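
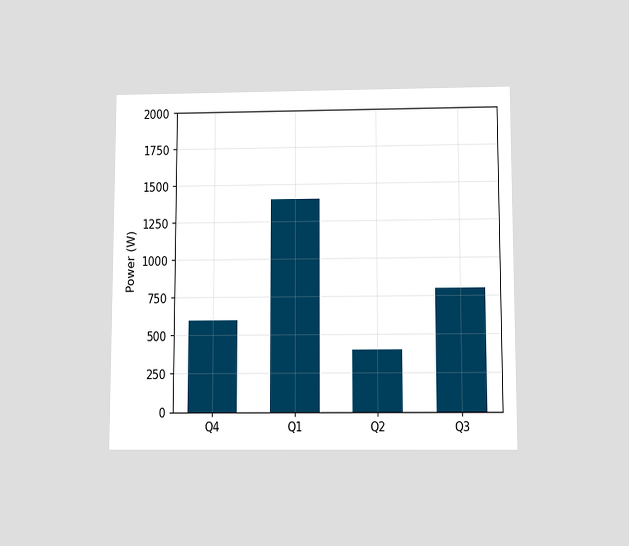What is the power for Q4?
600W

The chart is viewed slightly from below. Reading along the chart's y-axis, the Q4 bar reaches 600W.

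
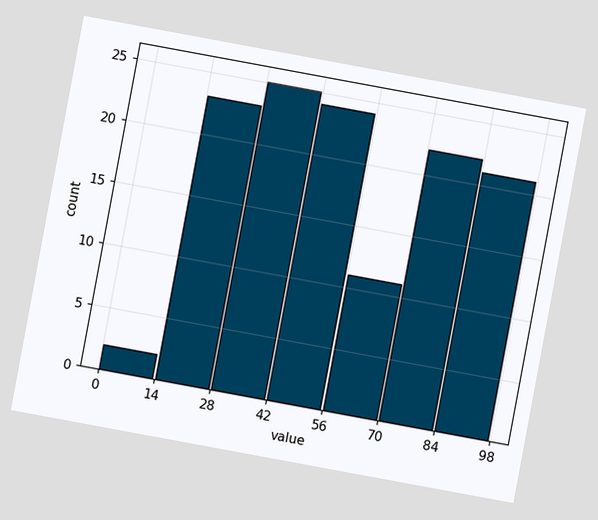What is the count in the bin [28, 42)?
25

The chart is tilted about 10° clockwise. The [28, 42) bin has height 25.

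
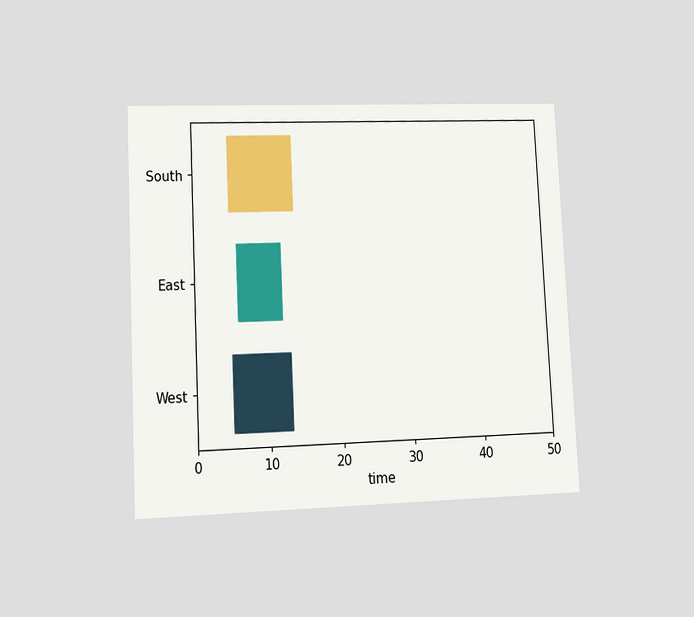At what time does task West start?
The chart is tilted about 3° counter-clockwise and viewed at a slight angle. The West bar begins at t=5.

5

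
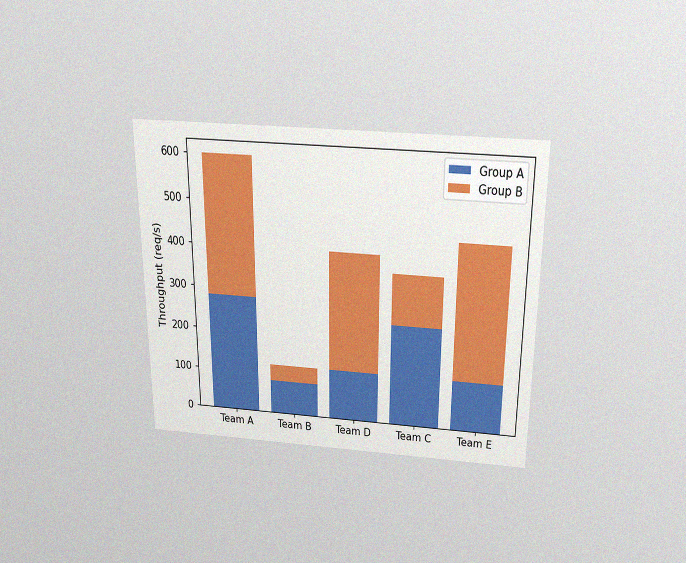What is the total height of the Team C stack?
360req/s

The chart is viewed slightly from above, with some photo noise. The Team C stack's top reaches 360req/s on the y-axis.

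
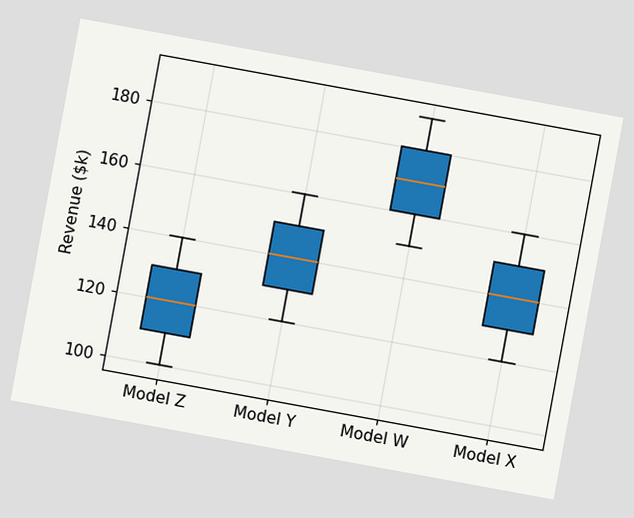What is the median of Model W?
The chart is tilted about 10° clockwise. The median line in the Model W box sits at $170k.

$170k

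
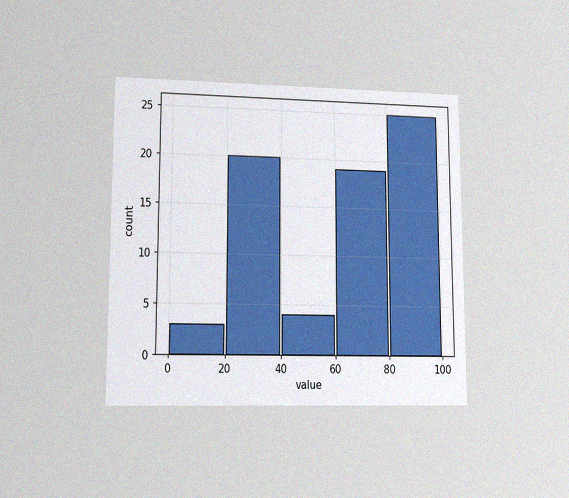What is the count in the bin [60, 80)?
19

The chart is viewed at a slight angle, with some photo noise. The [60, 80) bin has height 19.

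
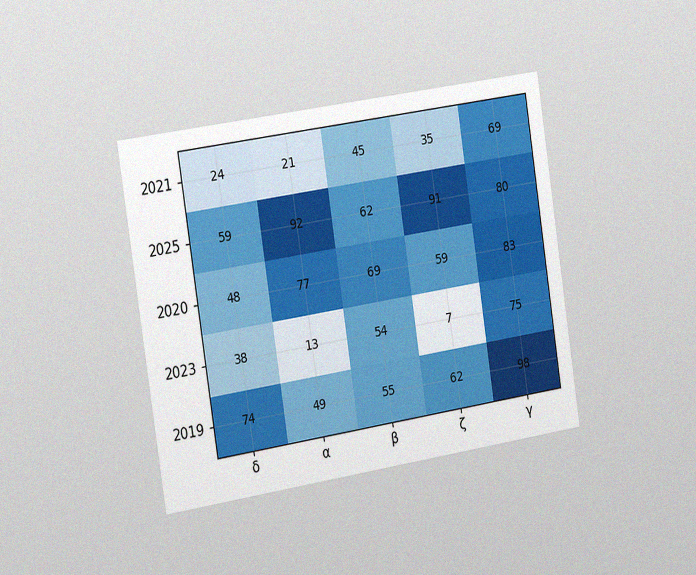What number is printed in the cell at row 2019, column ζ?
62

The chart is tilted about 9° counter-clockwise and viewed slightly from the left, with some photo noise. The (2019, ζ) cell reads 62.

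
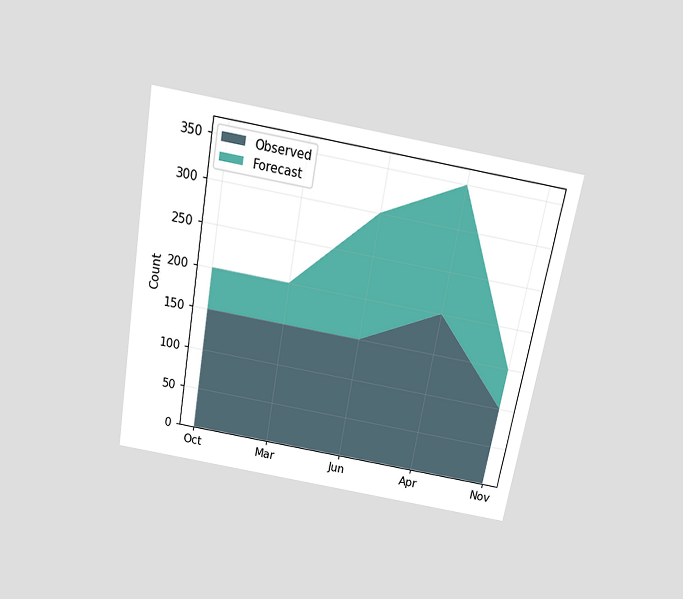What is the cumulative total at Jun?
The chart is tilted about 10° clockwise and viewed slightly from above. The stacked total at Jun reaches 300.

300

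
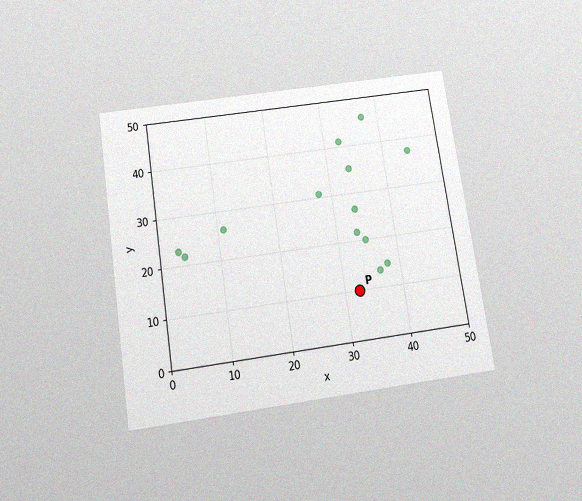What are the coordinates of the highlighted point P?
(32.5, 10)

The chart is tilted about 9° counter-clockwise and viewed slightly from below, with some photo noise. Following the gridlines from P to each axis, P sits at (32.5, 10).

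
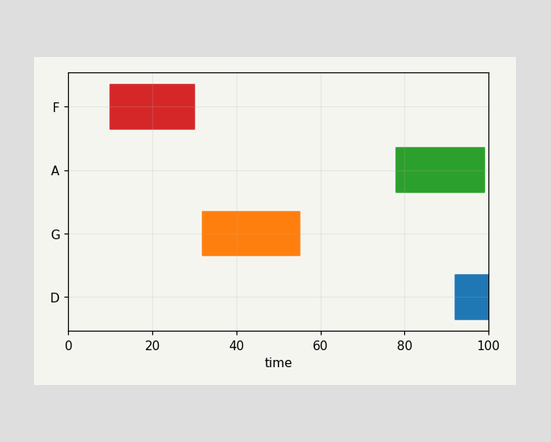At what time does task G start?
The G bar begins at t=32.

32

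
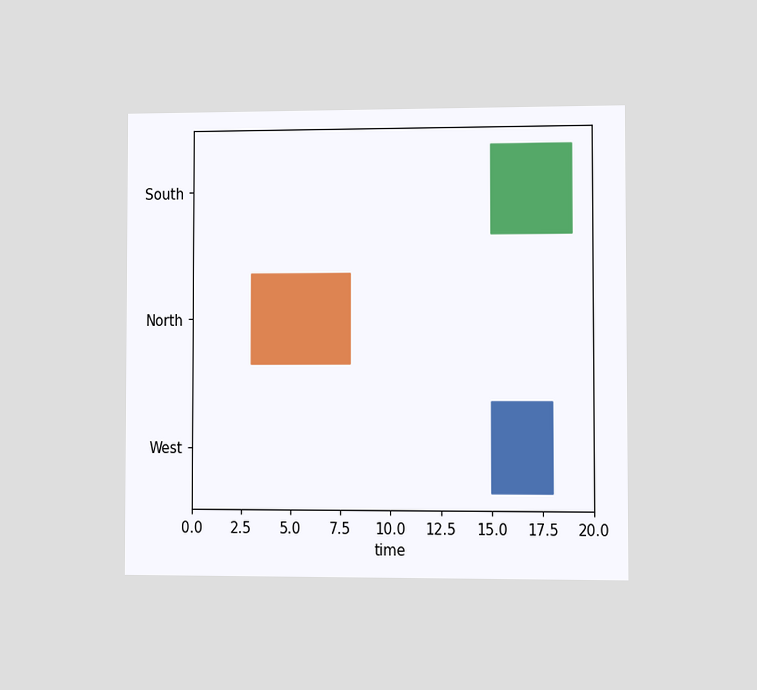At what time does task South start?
The chart is viewed at a slight angle. The South bar begins at t=15.

15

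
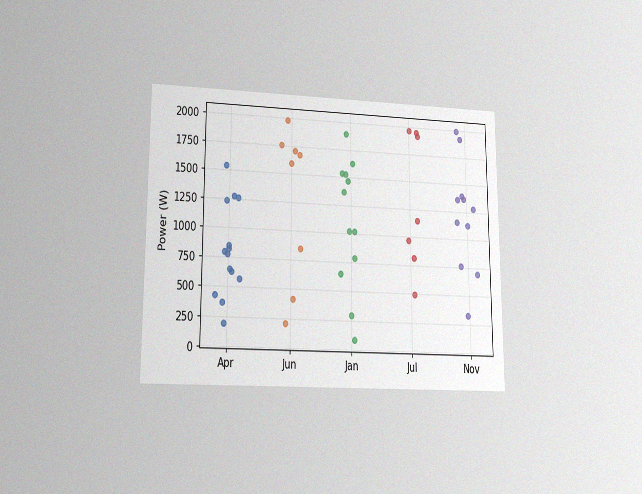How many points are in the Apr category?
14

The chart is viewed at a slight angle, with some photo noise. Counting the markers in the Apr column gives 14.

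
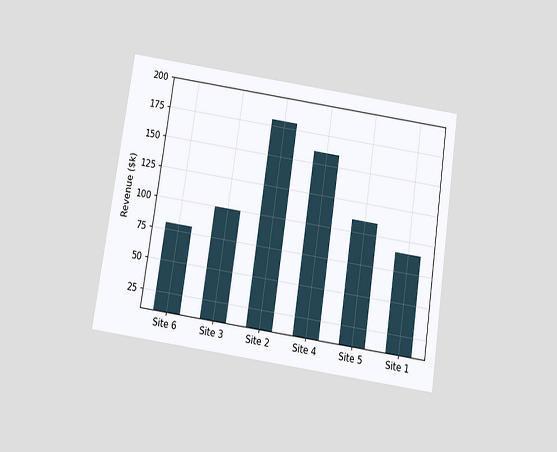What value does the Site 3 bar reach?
The chart is tilted about 8° clockwise and viewed slightly from below. Reading along the chart's y-axis, the Site 3 bar reaches $100k.

$100k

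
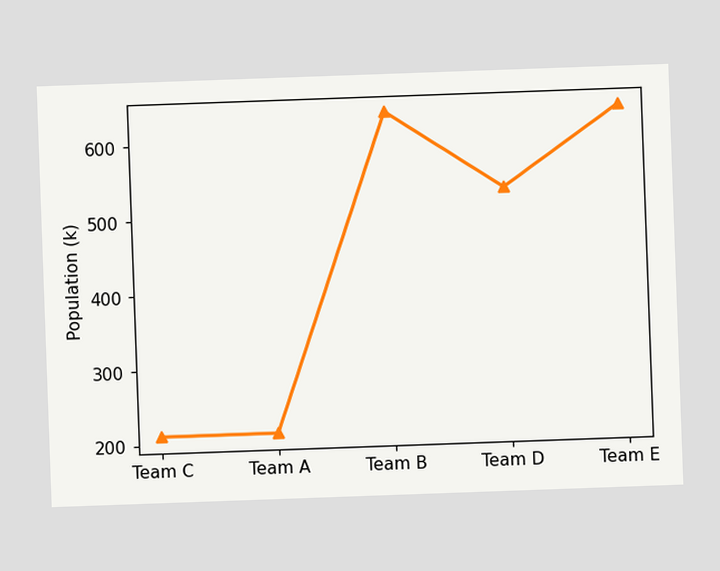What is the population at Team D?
530k

The chart is tilted about 2° counter-clockwise. At Team D, the line is at 530k.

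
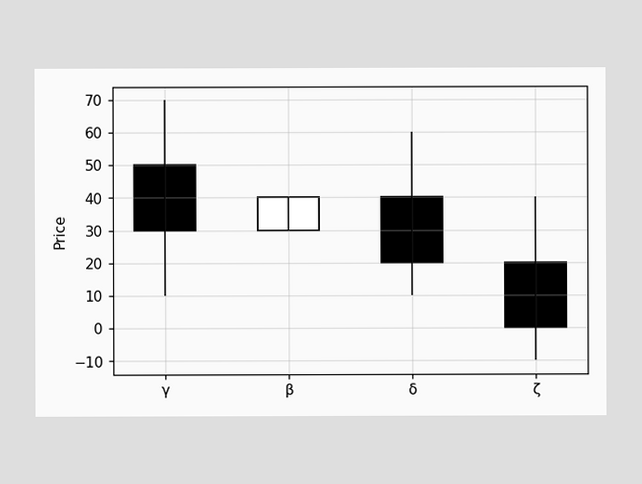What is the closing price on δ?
20

The δ candle closes at 20.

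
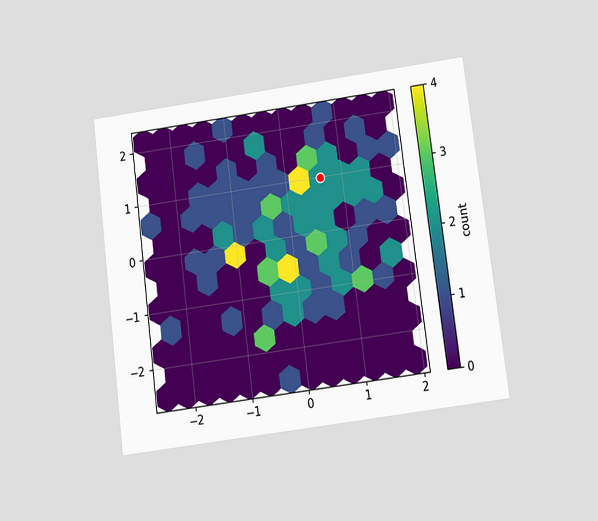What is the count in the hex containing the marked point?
The chart is tilted about 7° counter-clockwise and viewed slightly from below. The marked hex reads 2 on the colorbar.

2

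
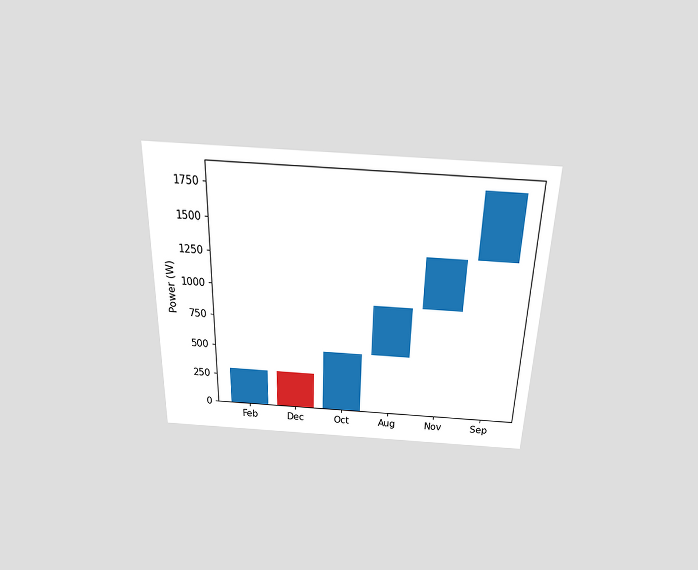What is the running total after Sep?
The chart is viewed slightly from above. After Sep the running total reaches 1800W.

1800W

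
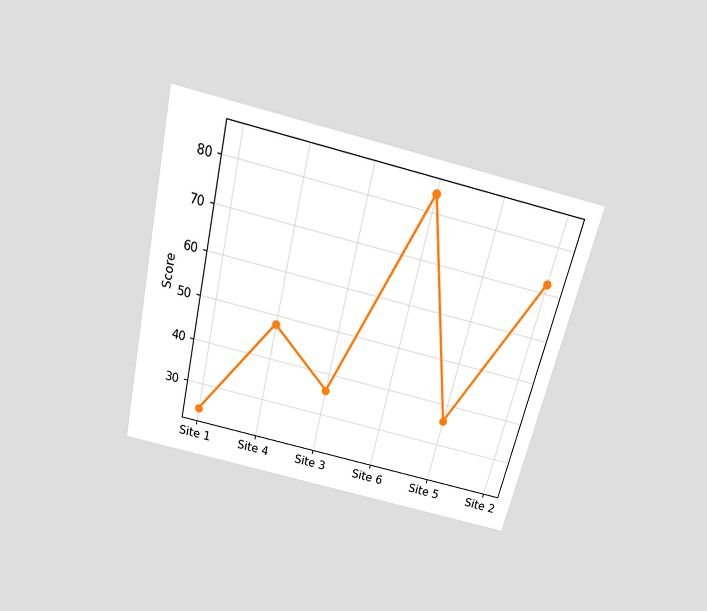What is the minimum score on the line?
The chart is tilted about 13° clockwise and viewed slightly from above. The lowest point is at Site 1, and reading across to the y-axis gives 24.

24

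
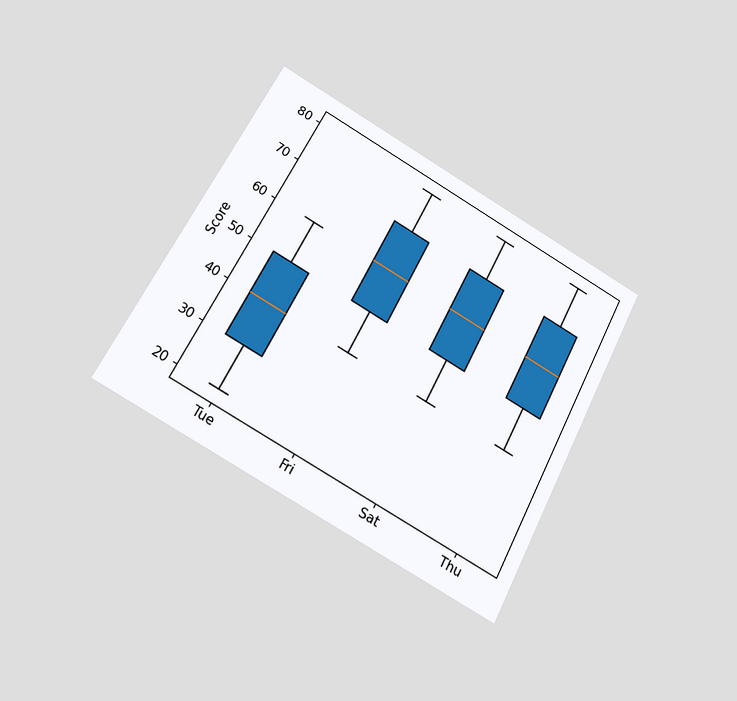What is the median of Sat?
The chart is tilted about 28° clockwise and viewed at a slight angle. The median line in the Sat box sits at 60.

60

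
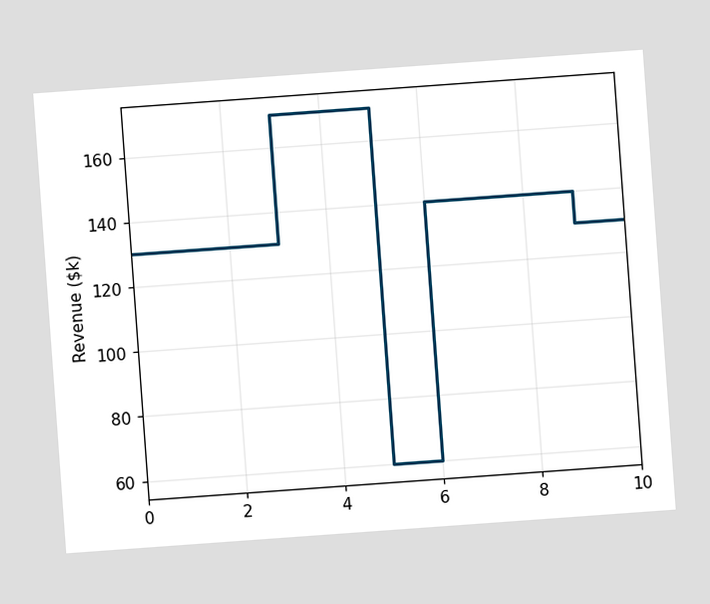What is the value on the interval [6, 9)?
The chart is tilted about 4° counter-clockwise. On [6, 9) the step sits at $140k.

$140k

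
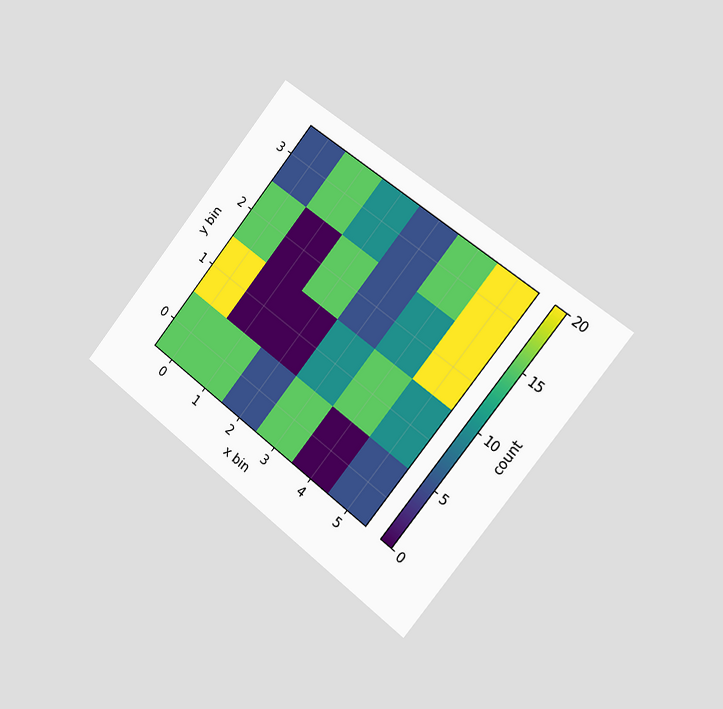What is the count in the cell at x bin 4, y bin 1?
The chart is tilted about 38° clockwise and viewed slightly from the right. Matching the cell (4, 1) against the colorbar gives 15.

15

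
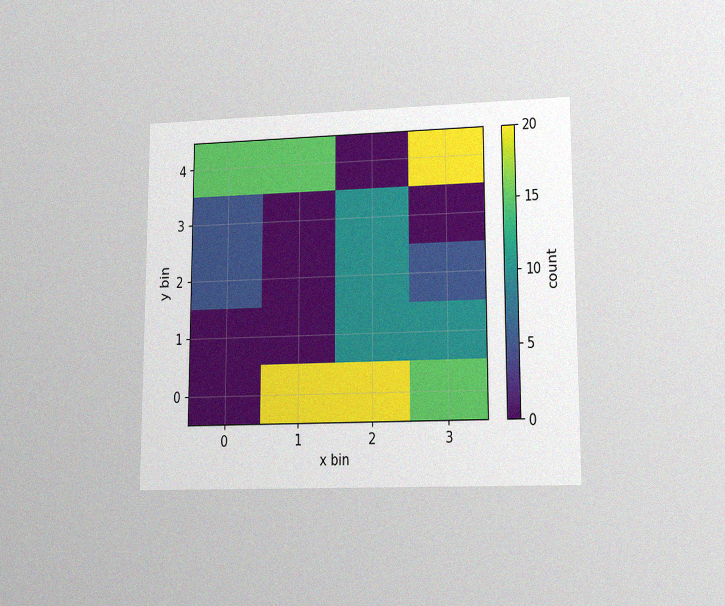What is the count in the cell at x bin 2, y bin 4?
The chart is viewed at a slight angle, with some photo noise. Matching the cell (2, 4) against the colorbar gives 0.

0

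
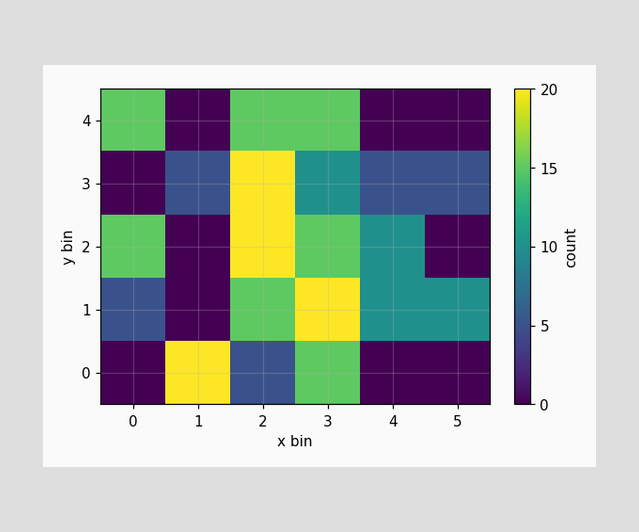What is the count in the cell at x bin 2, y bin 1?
15

Matching the cell (2, 1) against the colorbar gives 15.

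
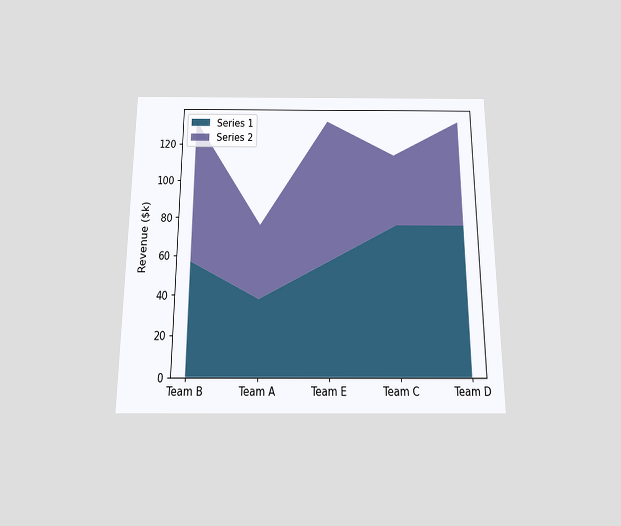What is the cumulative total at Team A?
The chart is viewed slightly from below. The stacked total at Team A reaches $76k.

$76k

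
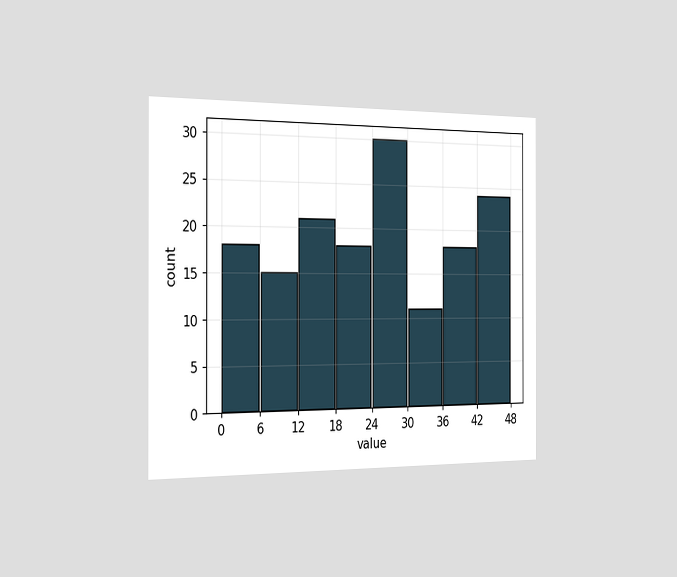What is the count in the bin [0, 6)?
The chart is viewed slightly from the left. The [0, 6) bin has height 18.

18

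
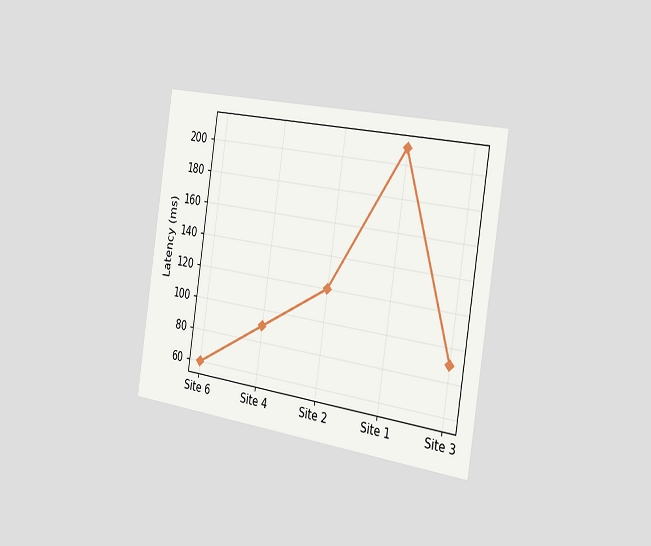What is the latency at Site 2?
120ms

The chart is tilted about 9° clockwise and viewed slightly from the right. At Site 2, the line is at 120ms.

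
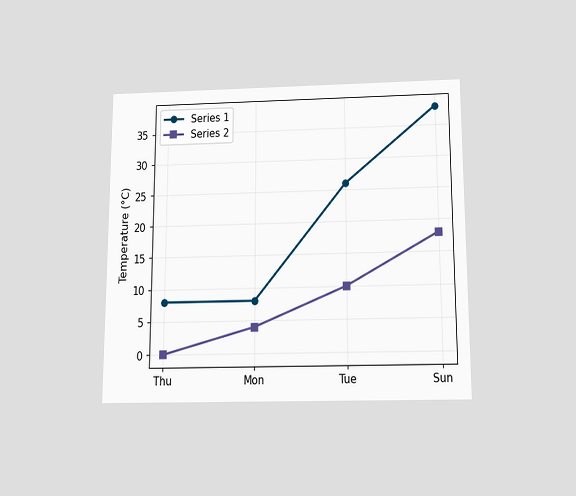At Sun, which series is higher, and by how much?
Series 1, by 20°C

The chart is viewed slightly from below. At Sun, Series 1 sits above the other line by 20°C.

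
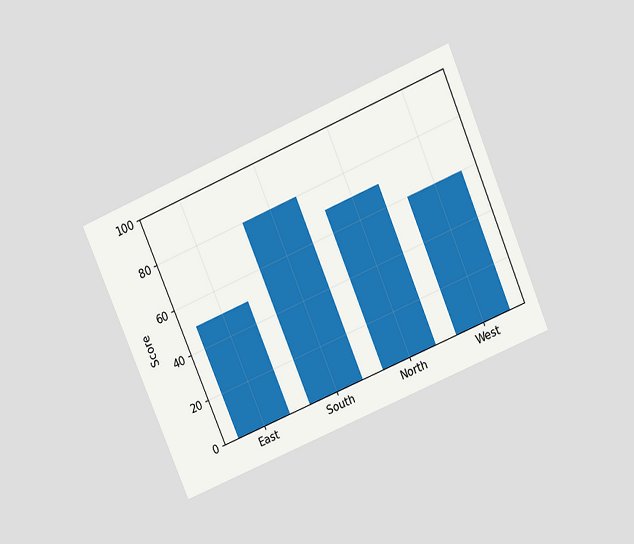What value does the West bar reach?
The chart is tilted about 23° counter-clockwise and viewed slightly from above. Reading along the chart's y-axis, the West bar reaches 60.

60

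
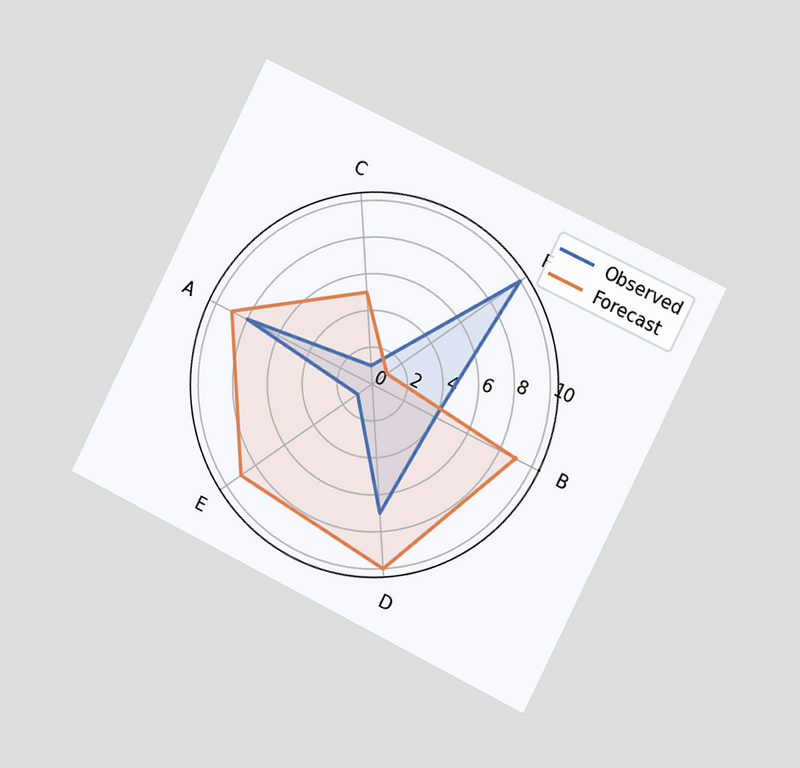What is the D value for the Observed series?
The chart is tilted about 26° clockwise and viewed slightly from the right. On the D axis, Observed reaches 7.

7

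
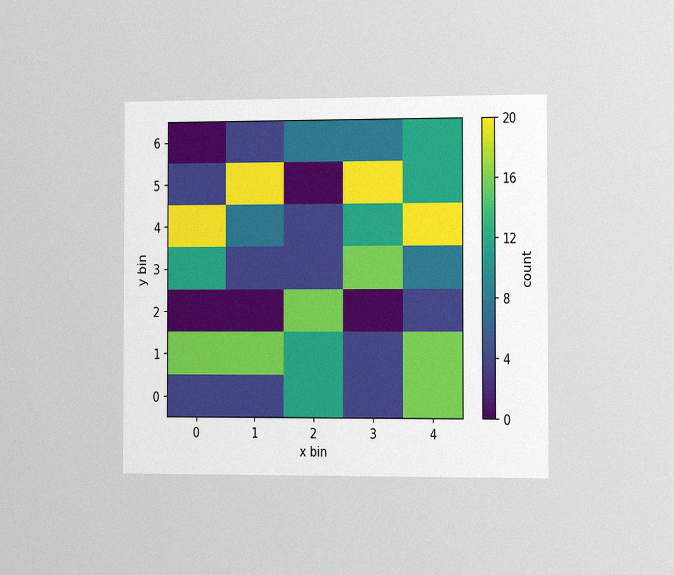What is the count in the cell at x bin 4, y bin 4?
20

The chart is viewed slightly from the right, with some photo noise. Matching the cell (4, 4) against the colorbar gives 20.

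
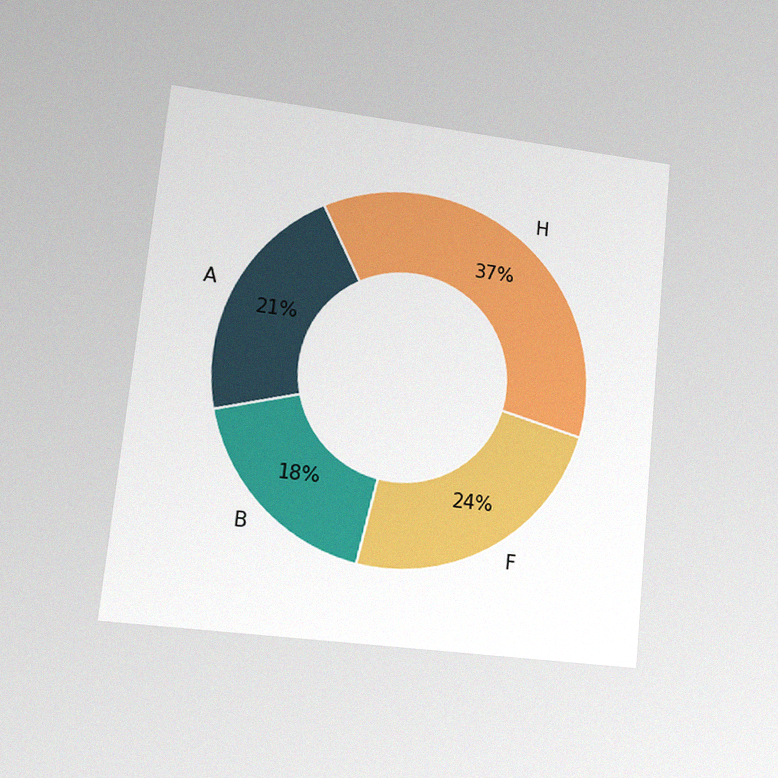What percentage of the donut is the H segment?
The chart is tilted about 6° clockwise and viewed at a slight angle, with some photo noise. The H segment takes up 37% of the ring.

37%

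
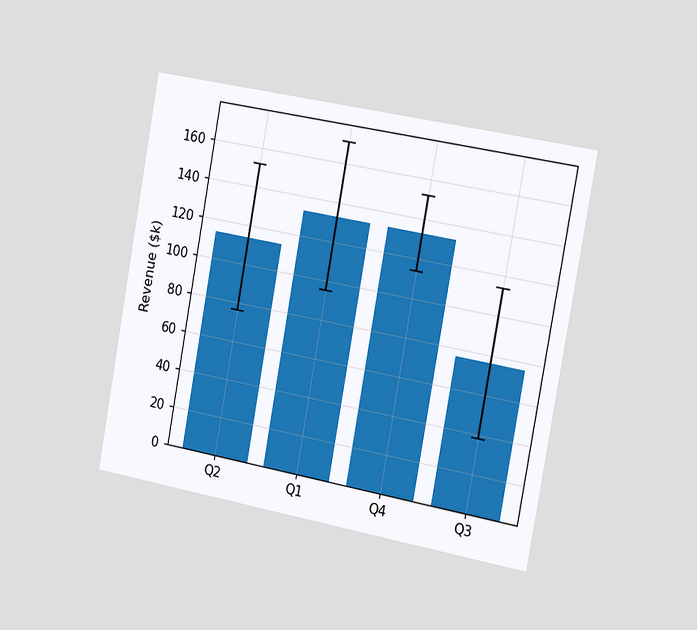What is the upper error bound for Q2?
The chart is tilted about 10° clockwise and viewed slightly from the right. The Q2 bar's upper whisker reaches $152k.

$152k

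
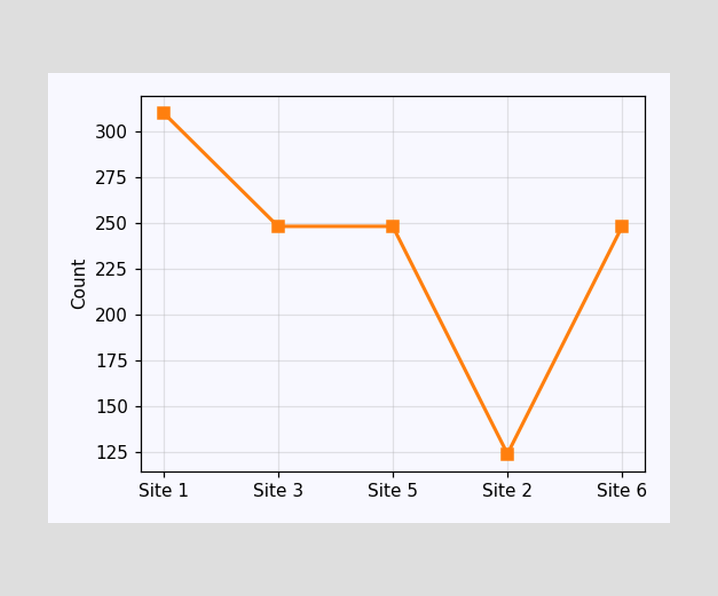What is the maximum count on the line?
The highest point is at Site 1, and reading across to the y-axis gives 310.

310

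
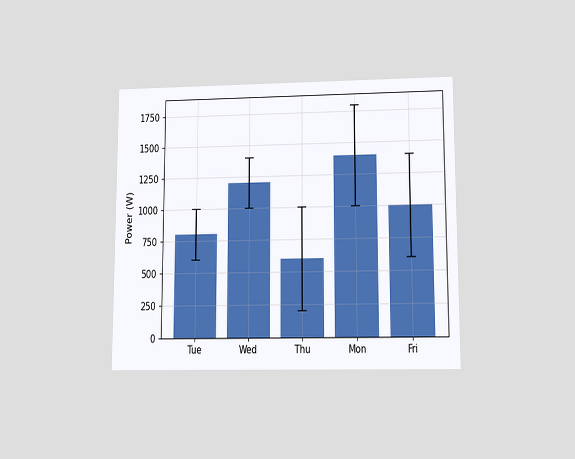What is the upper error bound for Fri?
The chart is viewed slightly from below. The Fri bar's upper whisker reaches 1400W.

1400W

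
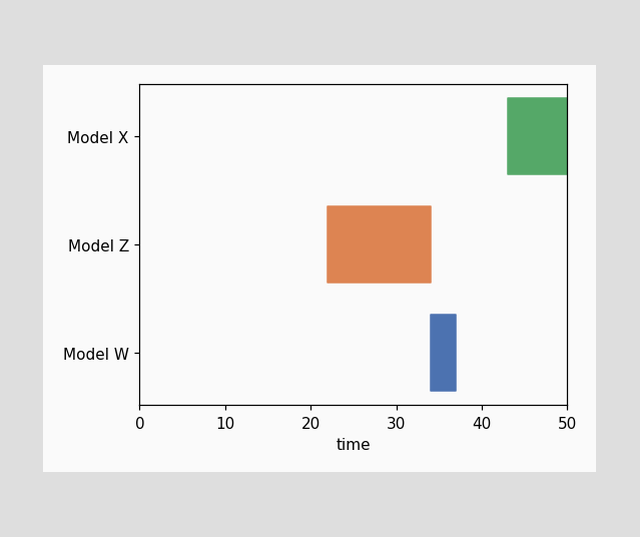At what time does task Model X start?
43

The Model X bar begins at t=43.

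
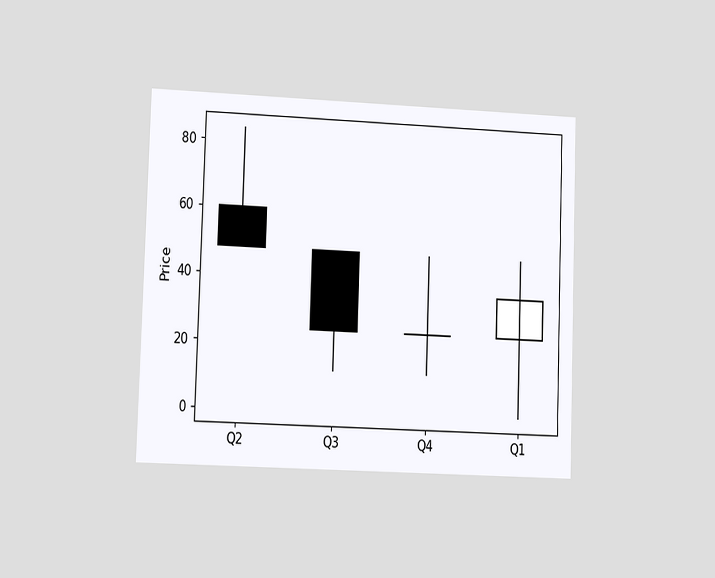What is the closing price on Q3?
24

The chart is viewed at a slight angle. The Q3 candle closes at 24.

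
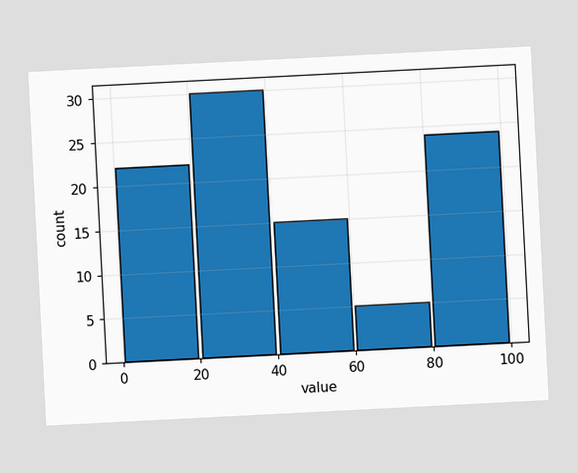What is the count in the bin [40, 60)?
The chart is tilted about 3° counter-clockwise. The [40, 60) bin has height 15.

15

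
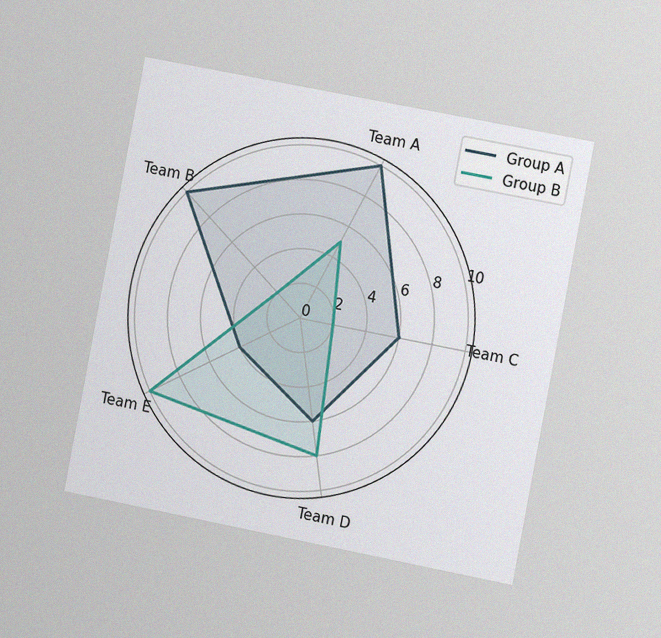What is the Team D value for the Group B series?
8

The chart is tilted about 11° clockwise and viewed slightly from the right, with some photo noise. On the Team D axis, Group B reaches 8.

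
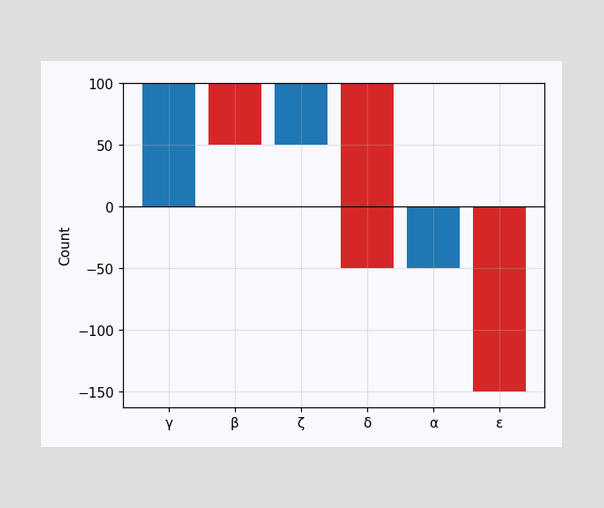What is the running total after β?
After β the running total reaches 50.

50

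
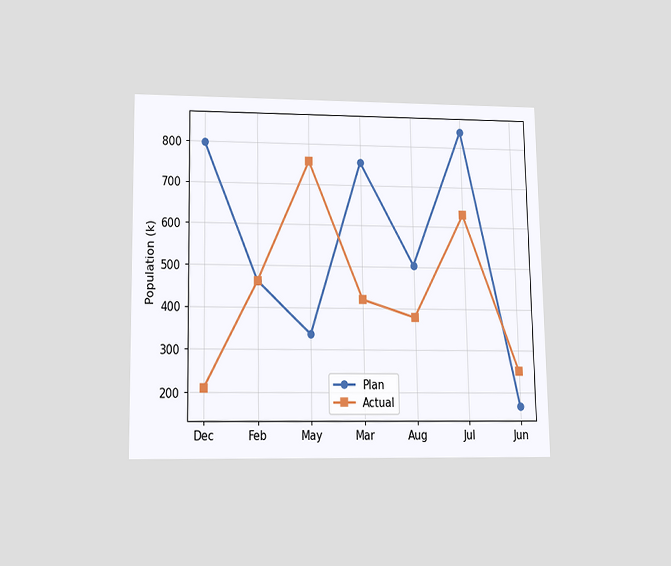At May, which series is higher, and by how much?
The chart is viewed slightly from below. At May, Actual sits above the other line by 420k.

Actual, by 420k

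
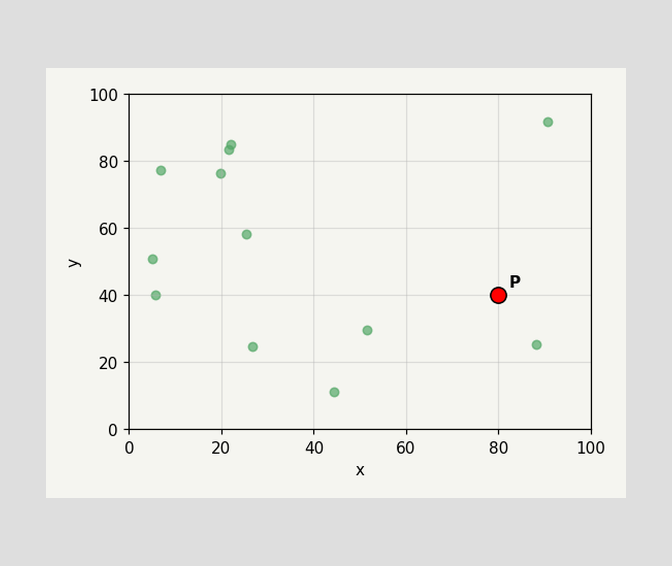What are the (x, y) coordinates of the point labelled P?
(80, 40)

Following the gridlines from P to each axis, P sits at (80, 40).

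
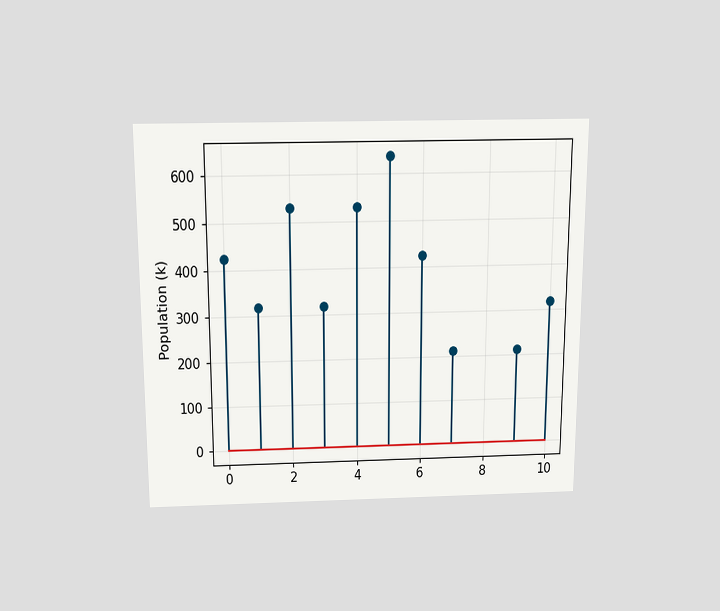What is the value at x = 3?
318k

The chart is viewed slightly from above. The stem at x=3 reaches 318k.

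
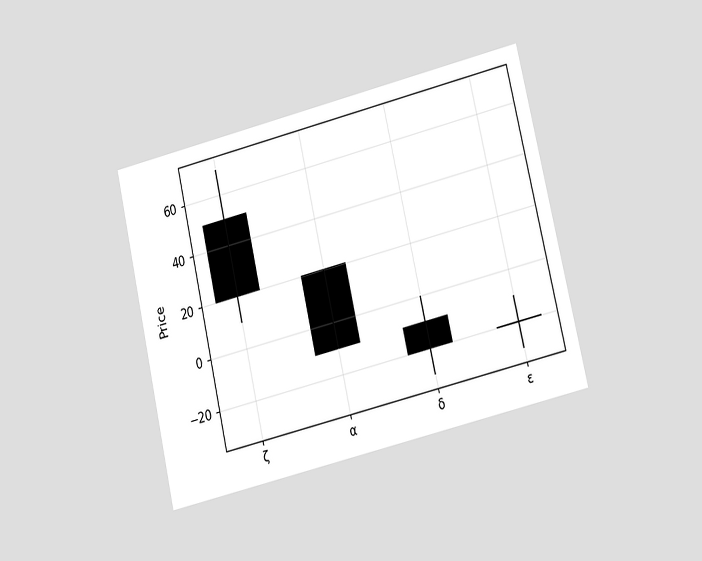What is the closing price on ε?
-20

The chart is tilted about 13° counter-clockwise and viewed at a slight angle. The ε candle closes at -20.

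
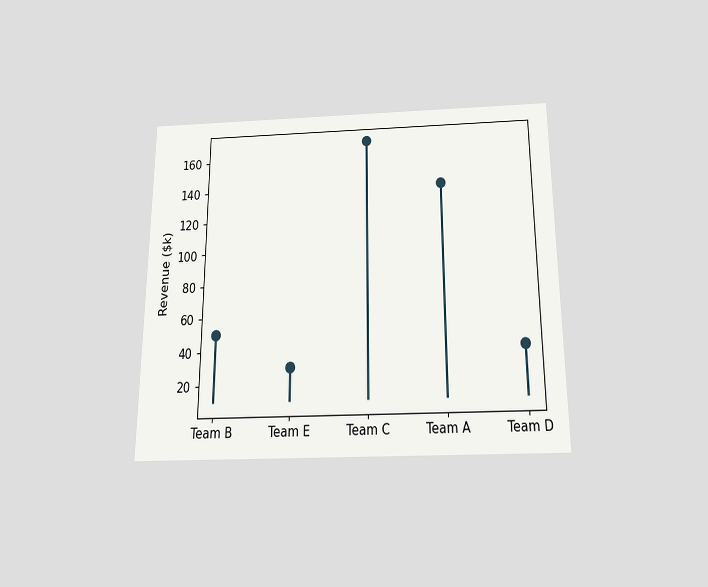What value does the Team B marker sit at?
The chart is viewed slightly from below. The Team B marker sits at $50k.

$50k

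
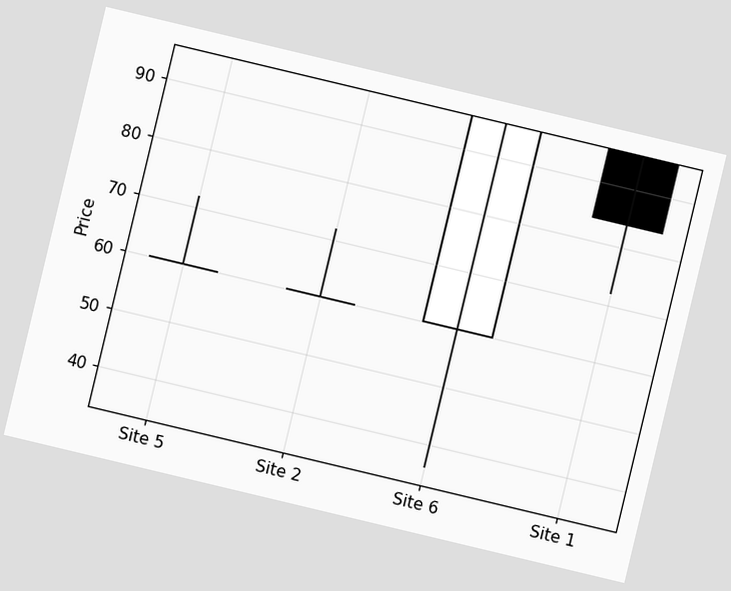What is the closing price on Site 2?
The chart is tilted about 13° clockwise. The Site 2 candle closes at 60.

60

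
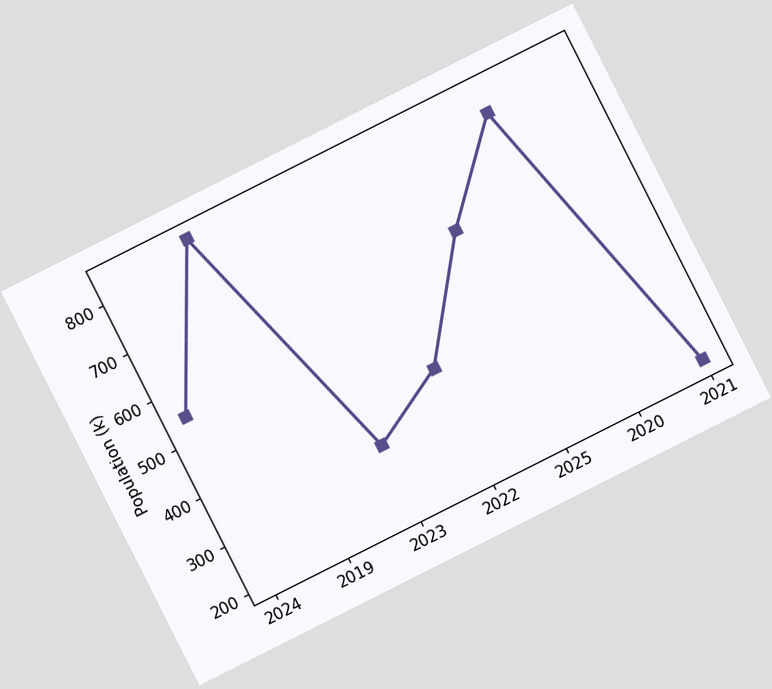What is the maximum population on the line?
The chart is tilted about 27° counter-clockwise. The highest point is at 2019, and reading across to the y-axis gives 840k.

840k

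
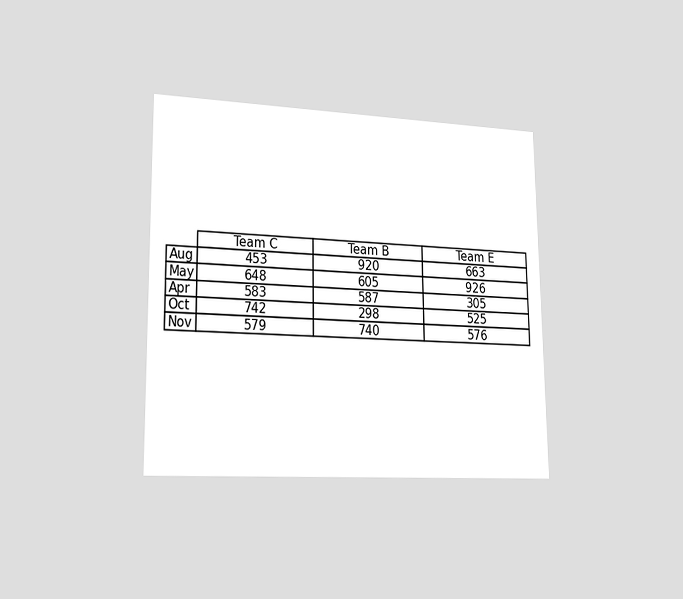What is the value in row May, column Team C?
648

The chart is viewed slightly from the left. The (May, Team C) cell reads 648.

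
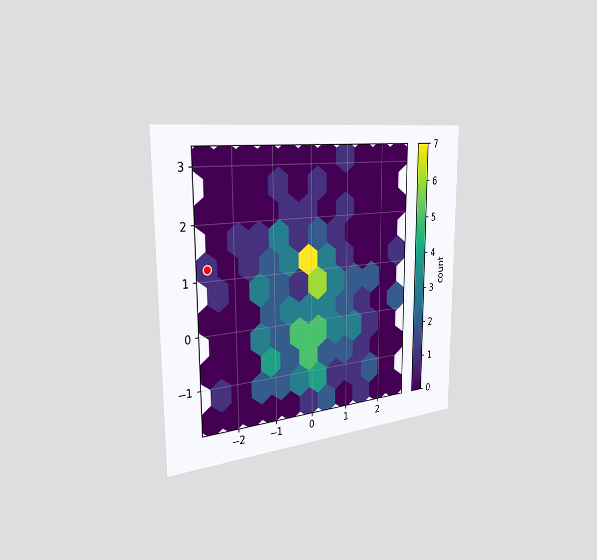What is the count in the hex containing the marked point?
1

The chart is viewed slightly from the left. The marked hex reads 1 on the colorbar.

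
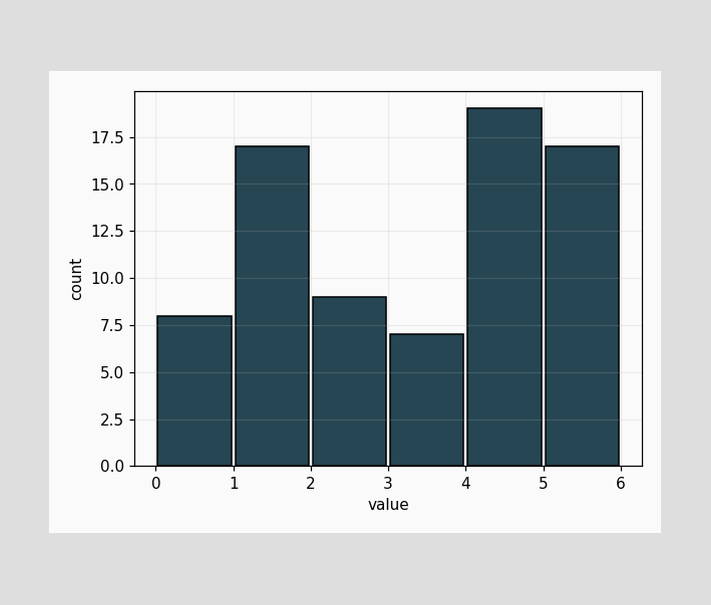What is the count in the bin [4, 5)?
19

The [4, 5) bin has height 19.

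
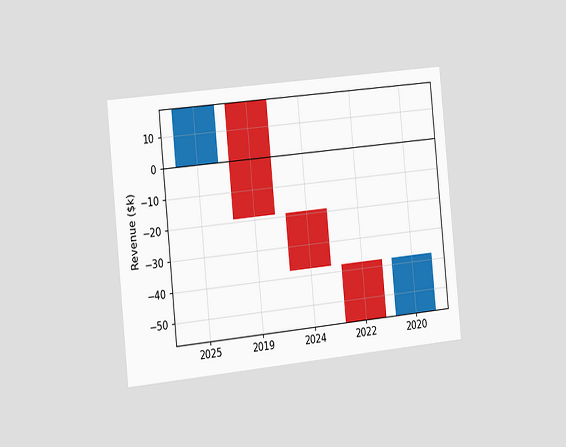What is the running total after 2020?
The chart is tilted about 6° counter-clockwise and viewed slightly from the left. After 2020 the running total reaches $-38k.

$-38k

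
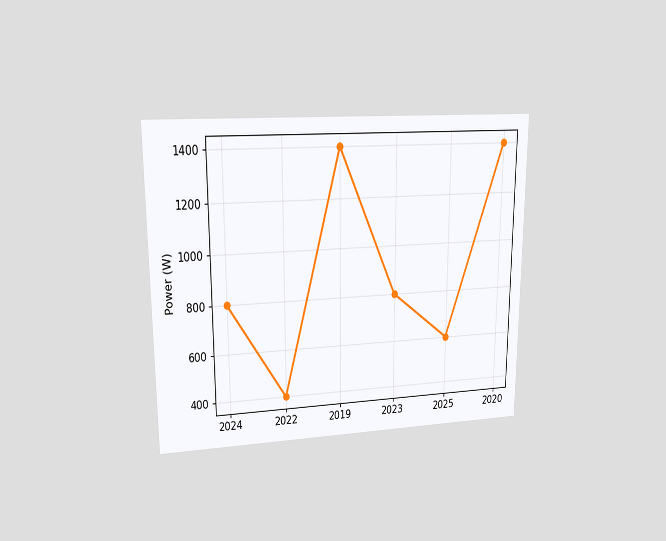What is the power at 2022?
400W

The chart is viewed at a slight angle. At 2022, the line is at 400W.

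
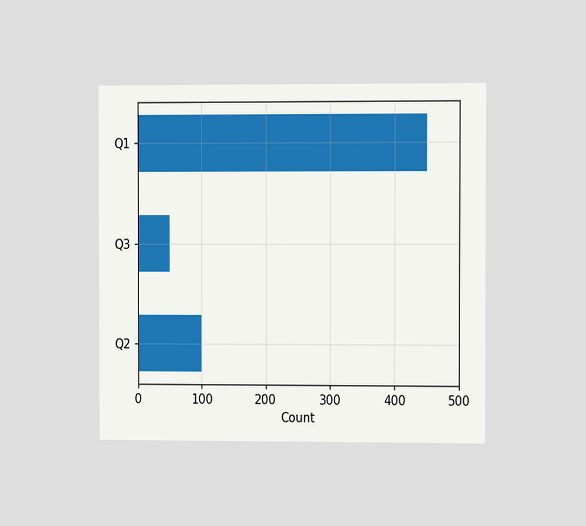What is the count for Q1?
The chart is viewed slightly from the right. Reading along the chart's x-axis, the Q1 bar reaches 450.

450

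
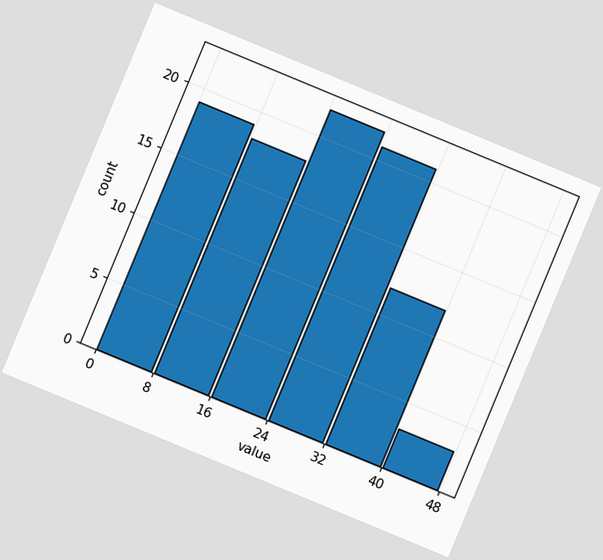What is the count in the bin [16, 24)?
22

The chart is tilted about 23° clockwise. The [16, 24) bin has height 22.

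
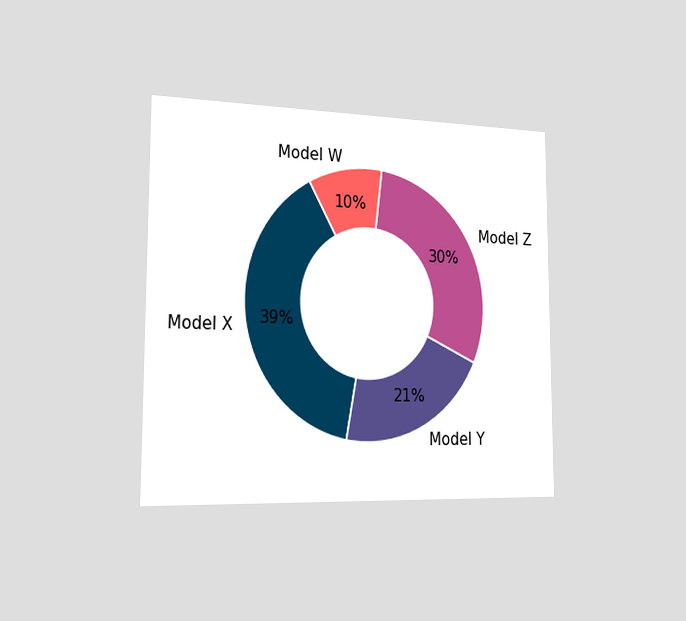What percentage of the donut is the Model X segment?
39%

The chart is viewed slightly from the left. The Model X segment takes up 39% of the ring.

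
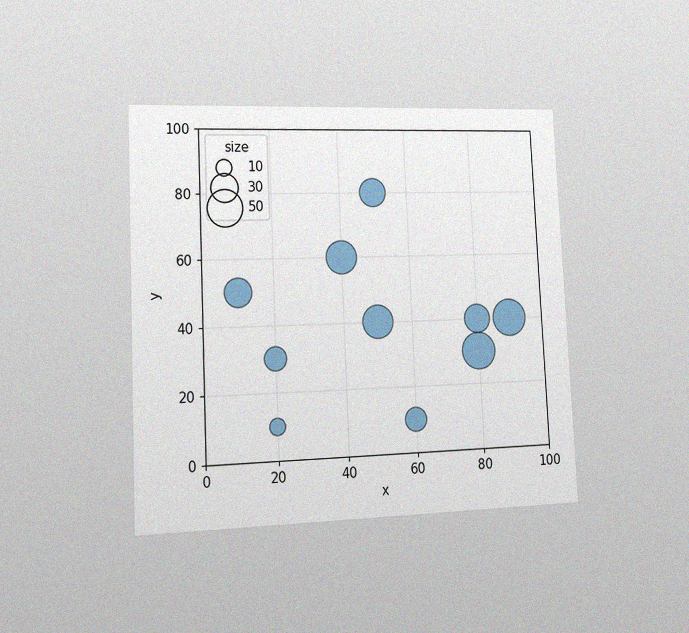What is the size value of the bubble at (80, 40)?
30

The chart is tilted about 3° counter-clockwise and viewed slightly from the left, with some photo noise. Matching the bubble at (80, 40) against the size legend gives 30.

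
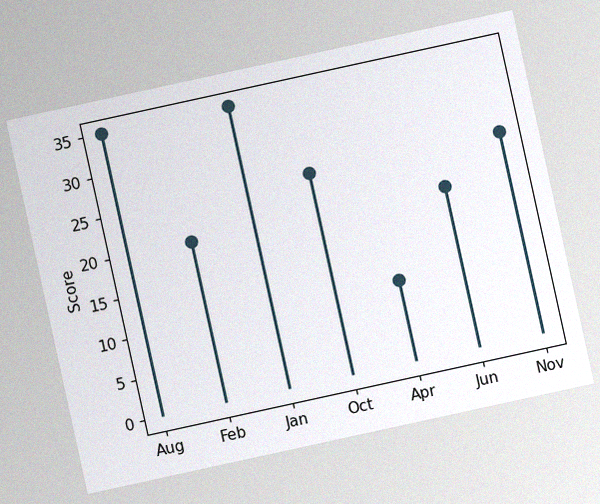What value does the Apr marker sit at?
10

The chart is tilted about 12° counter-clockwise, with some photo noise. The Apr marker sits at 10.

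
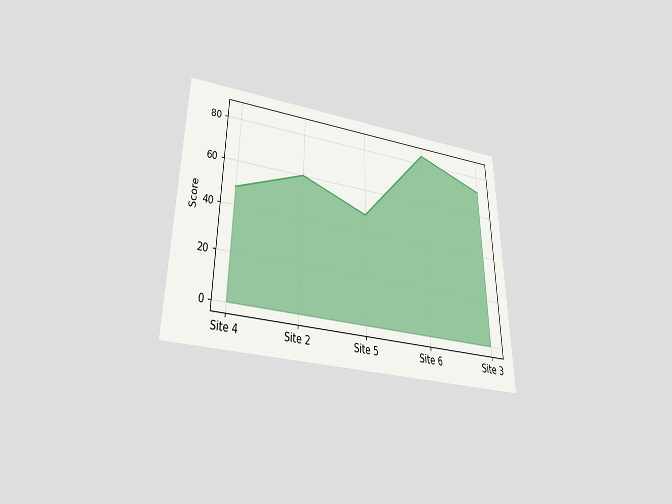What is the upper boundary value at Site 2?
60

The chart is viewed slightly from below. At Site 2 the upper boundary is at 60.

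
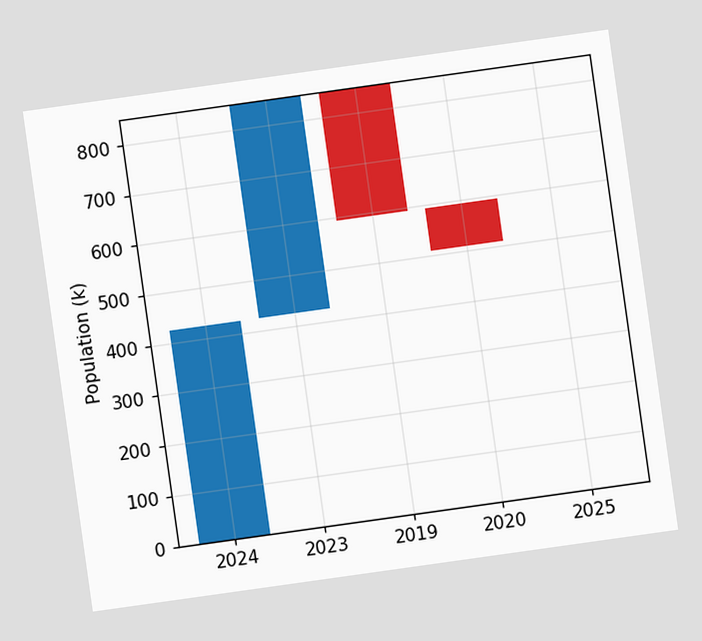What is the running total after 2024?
425k

The chart is tilted about 8° counter-clockwise. After 2024 the running total reaches 425k.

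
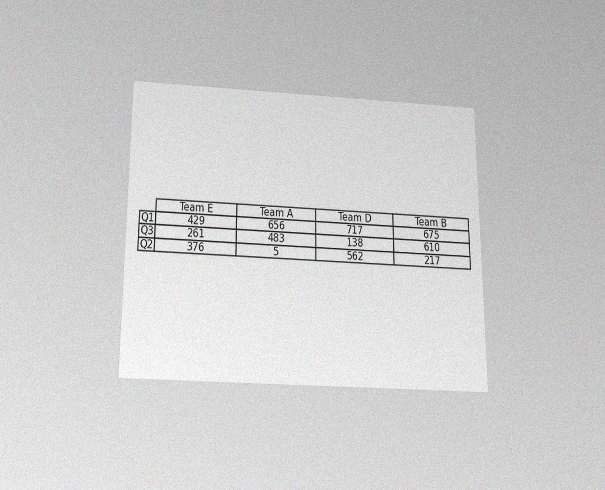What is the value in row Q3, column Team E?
The chart is viewed slightly from below, with some photo noise. The (Q3, Team E) cell reads 261.

261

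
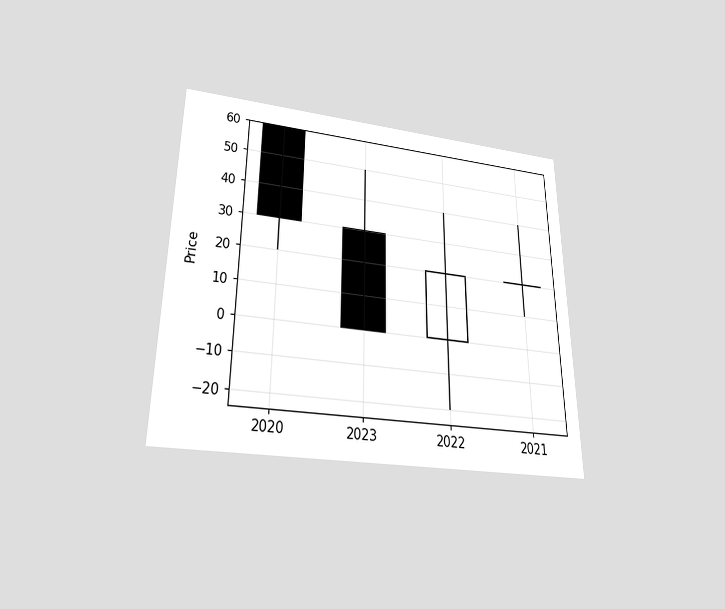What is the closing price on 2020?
30

The chart is viewed slightly from below. The 2020 candle closes at 30.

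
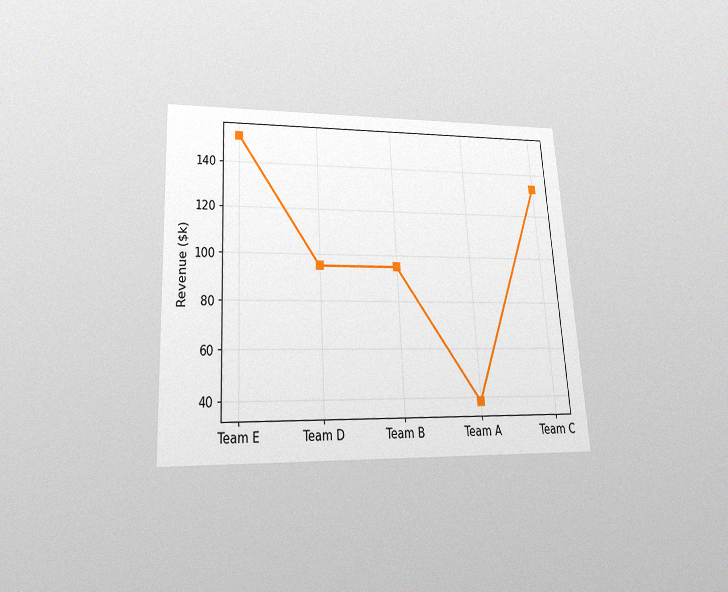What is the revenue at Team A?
The chart is tilted about 3° counter-clockwise and viewed slightly from below, with some photo noise. At Team A, the line is at $38k.

$38k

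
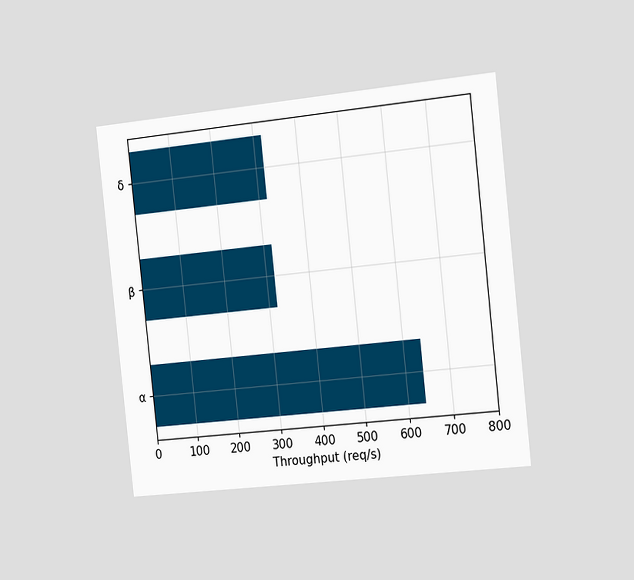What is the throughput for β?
The chart is tilted about 6° counter-clockwise and viewed slightly from the right. Reading along the chart's x-axis, the β bar reaches 320req/s.

320req/s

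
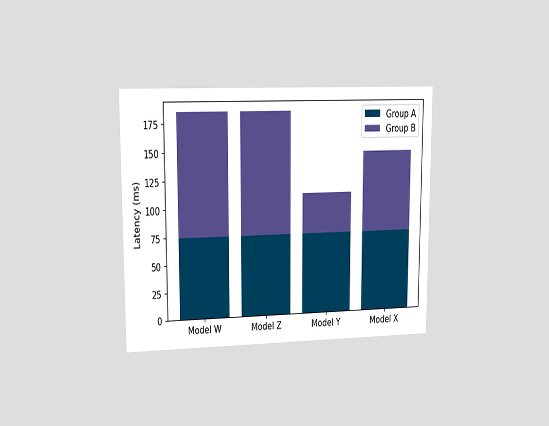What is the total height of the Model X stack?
148ms

The chart is viewed at a slight angle. The Model X stack's top reaches 148ms on the y-axis.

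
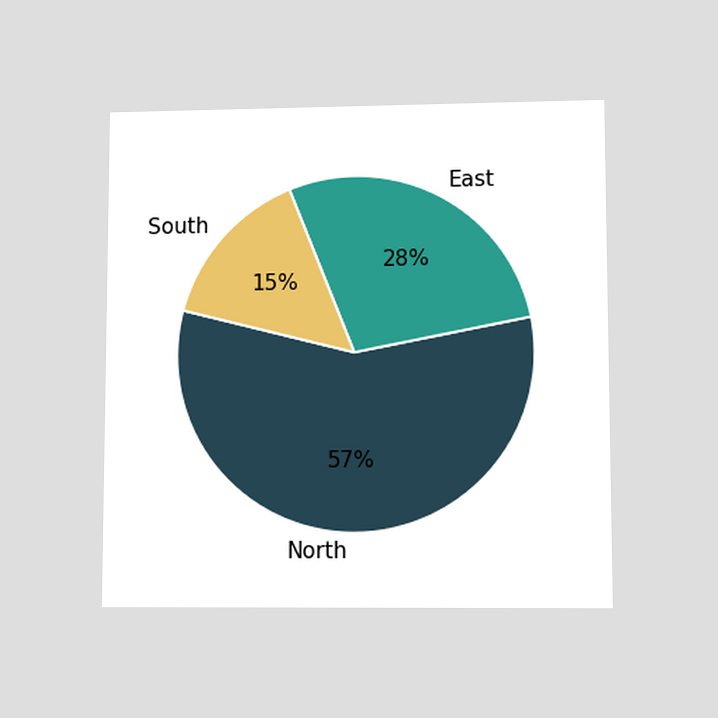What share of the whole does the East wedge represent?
The chart is viewed at a slight angle. The East slice takes up 28% of the pie.

28%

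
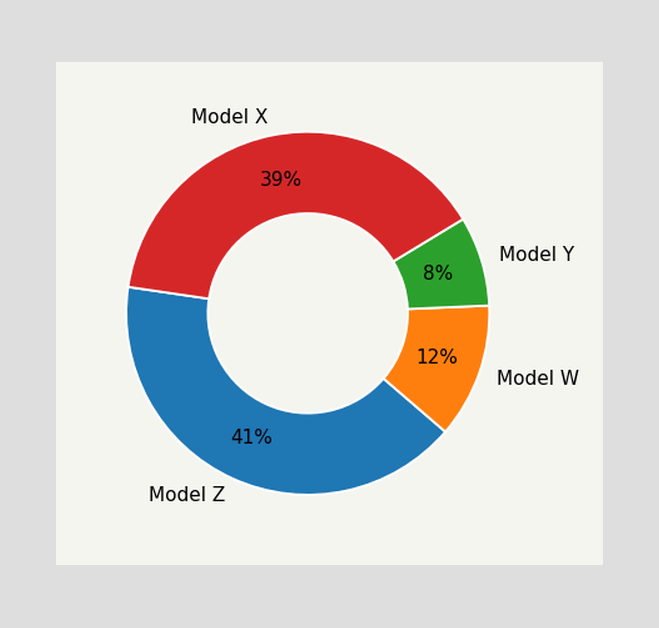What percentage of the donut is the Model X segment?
39%

The Model X segment takes up 39% of the ring.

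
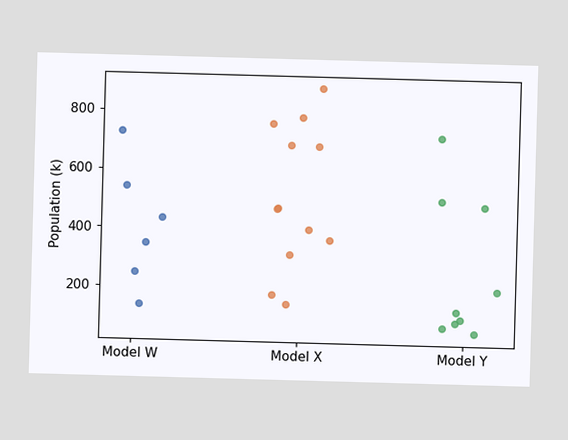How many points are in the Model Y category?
Counting the markers in the Model Y column gives 9.

9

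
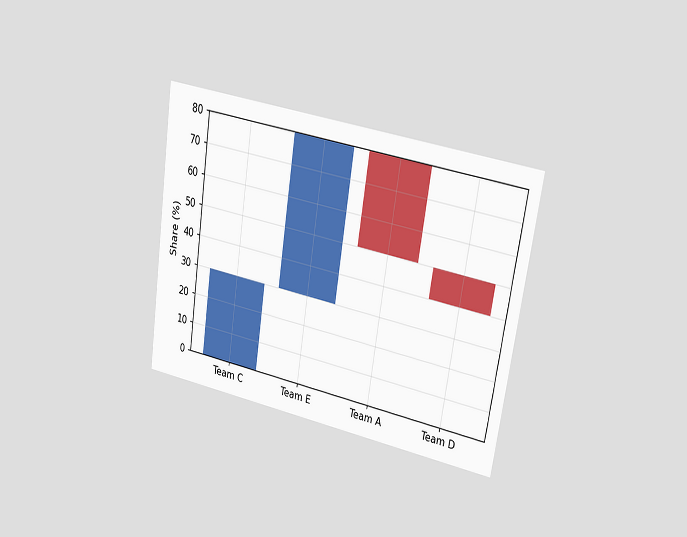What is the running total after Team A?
The chart is tilted about 9° clockwise and viewed at a slight angle. After Team A the running total reaches 50%.

50%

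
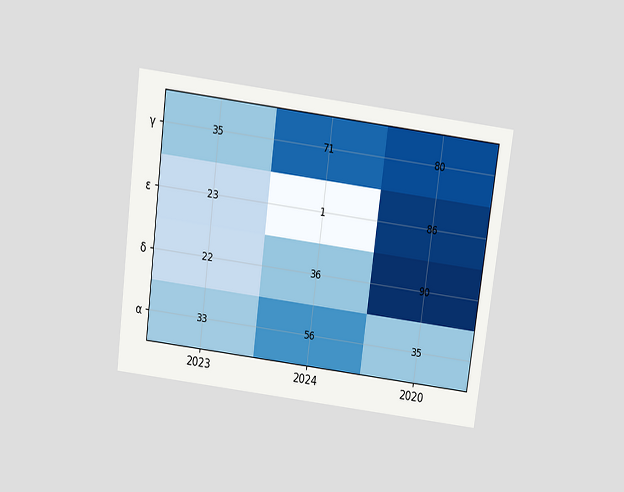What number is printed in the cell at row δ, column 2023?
22

The chart is tilted about 7° clockwise and viewed slightly from above. The (δ, 2023) cell reads 22.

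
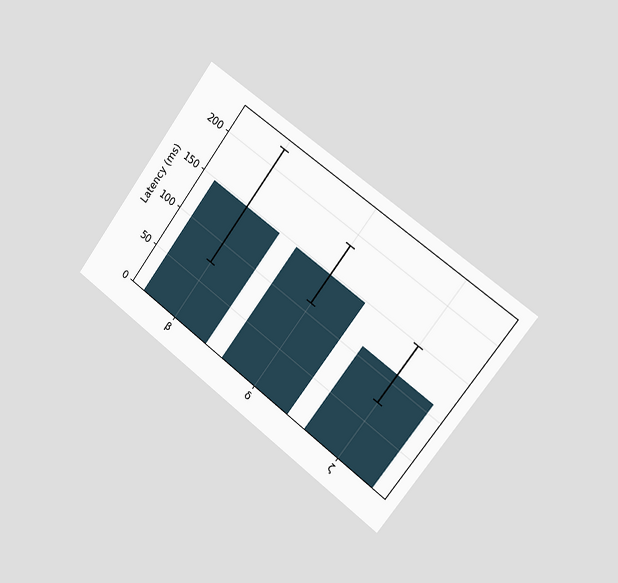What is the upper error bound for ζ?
The chart is tilted about 37° clockwise and viewed slightly from the right. The ζ bar's upper whisker reaches 148ms.

148ms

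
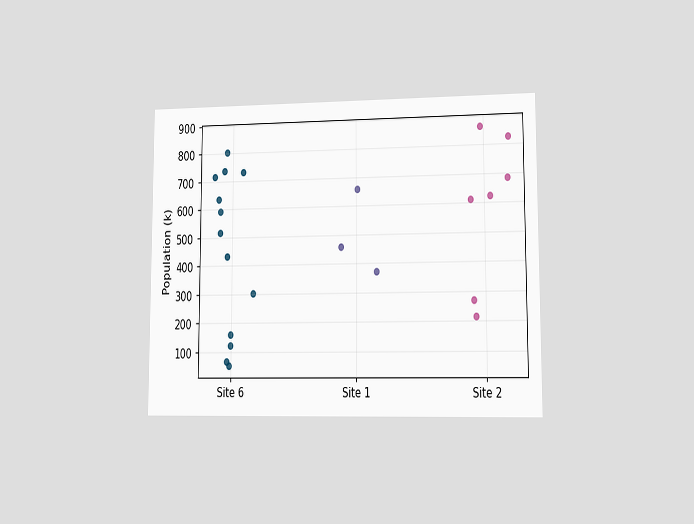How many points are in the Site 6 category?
The chart is viewed at a slight angle. Counting the markers in the Site 6 column gives 13.

13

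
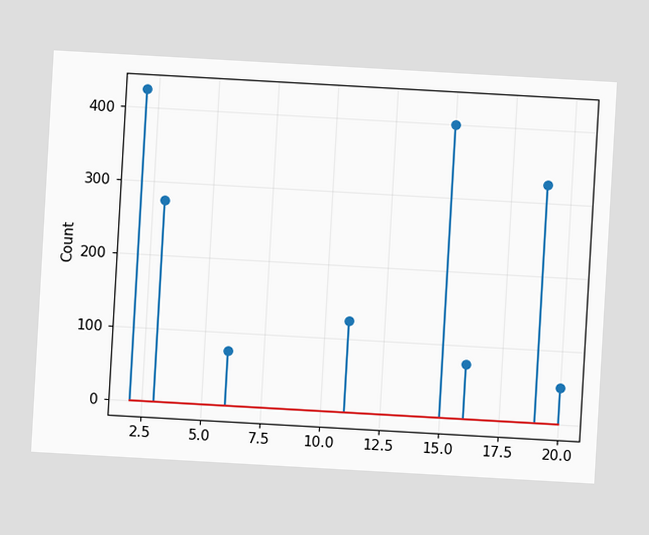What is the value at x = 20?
The chart is tilted about 3° clockwise. The stem at x=20 reaches 50.

50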